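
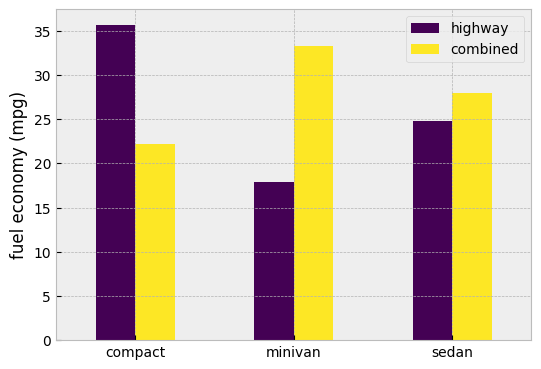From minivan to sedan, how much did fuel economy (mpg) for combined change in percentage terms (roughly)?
≈ -14.3%

minivan ≈ 35, sedan ≈ 30; (30 − 35) / 35 ≈ -14.3%.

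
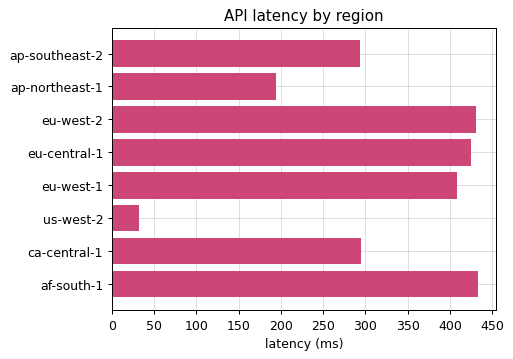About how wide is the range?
≈ 400

Max af-south-1 ≈ 450, min us-west-2 ≈ 50; range ≈ 400.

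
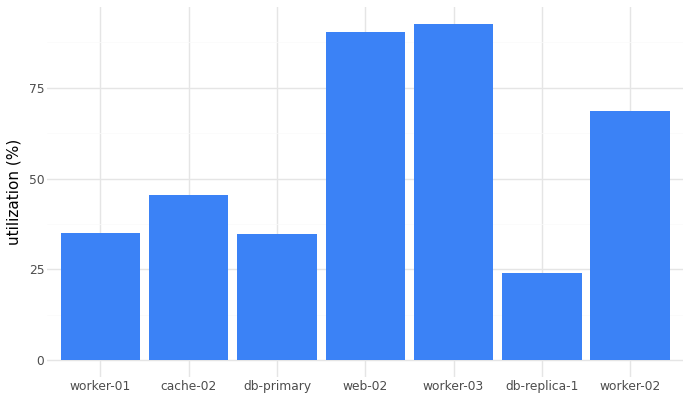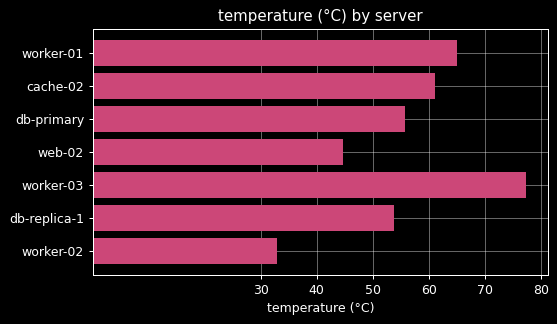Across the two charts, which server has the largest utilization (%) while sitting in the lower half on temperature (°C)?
web-02

Chart 2 median temperature (°C) ≈ 60; below-median servers: web-02, db-replica-1, worker-02. Among those, web-02 has the highest utilization (%) (≈ 90).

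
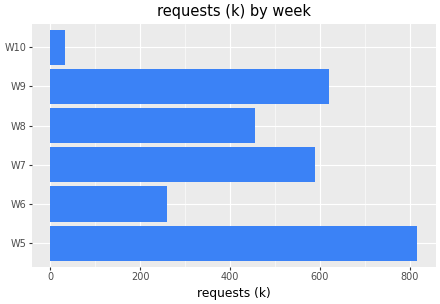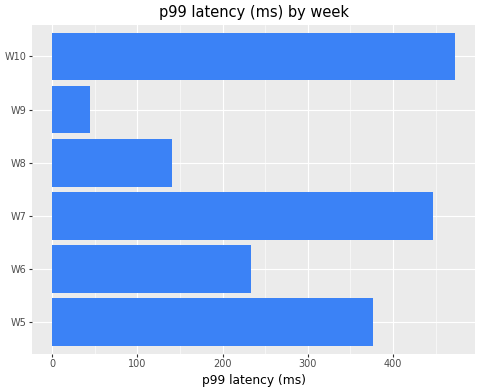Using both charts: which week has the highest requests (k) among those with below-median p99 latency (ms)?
W9

Chart 2 median p99 latency (ms) ≈ 300; below-median weeks: W6, W8, W9. Among those, W9 has the highest requests (k) (≈ 600).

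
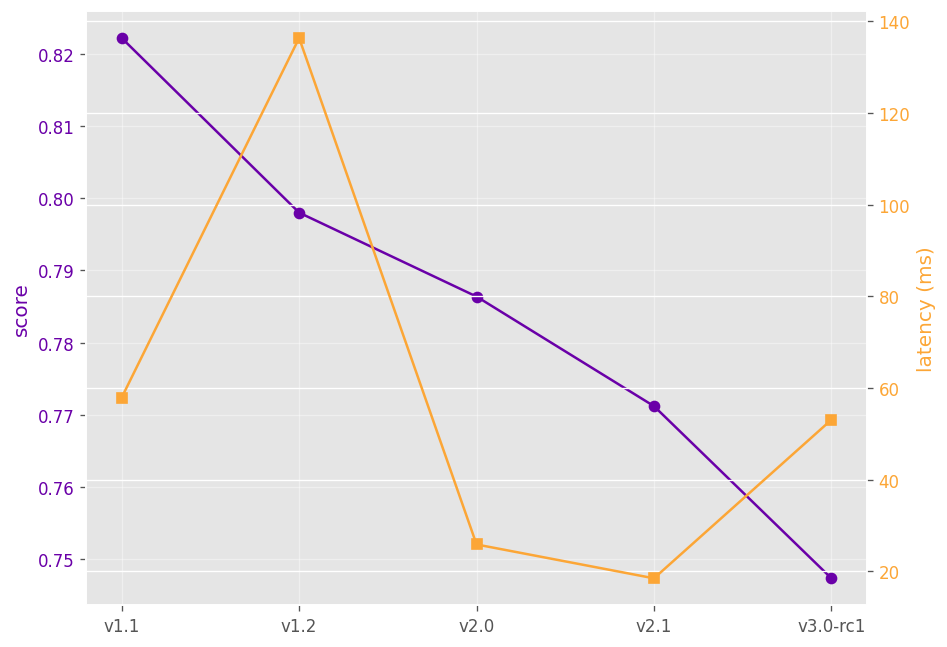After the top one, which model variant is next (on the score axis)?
v1.2

Top 3 (on the score axis): v1.1 ≈ 0.82, v1.2 ≈ 0.80, v2.0 ≈ 0.79.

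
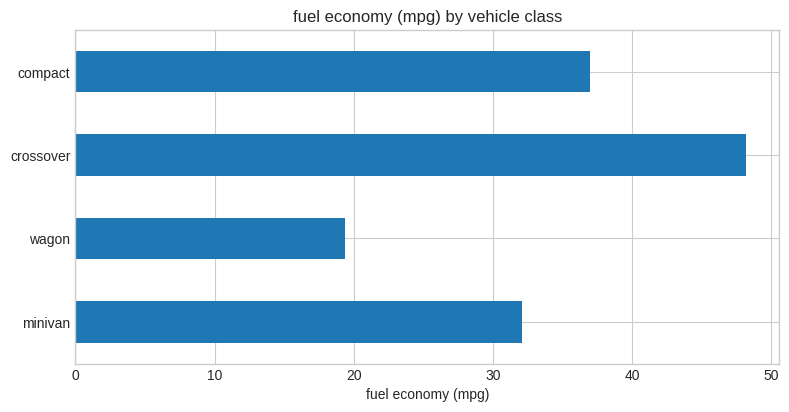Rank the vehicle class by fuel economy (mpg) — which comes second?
Top 3: crossover ≈ 50, compact ≈ 35, minivan ≈ 30.

compact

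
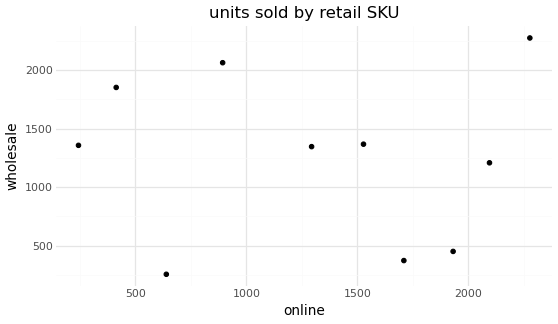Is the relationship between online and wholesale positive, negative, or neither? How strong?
Points are roughly uncorrelated; weak (|r| ≈ 0.0).

no clear correlation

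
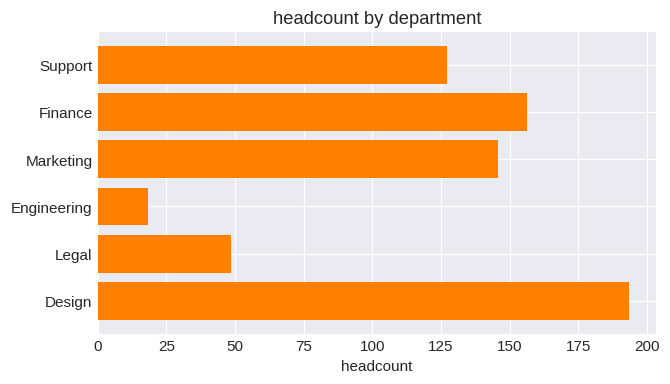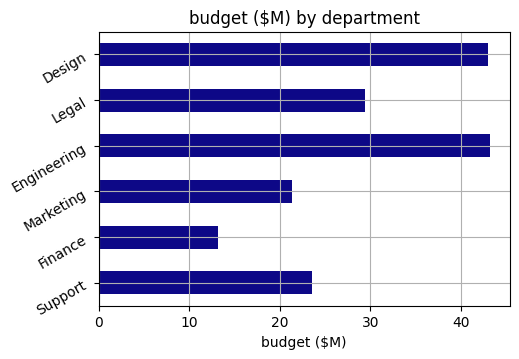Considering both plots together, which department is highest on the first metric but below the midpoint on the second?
Chart 2 median budget ($M) ≈ 25; below-median departments: Support, Finance, Marketing. Among those, Finance has the highest headcount (≈ 160).

Finance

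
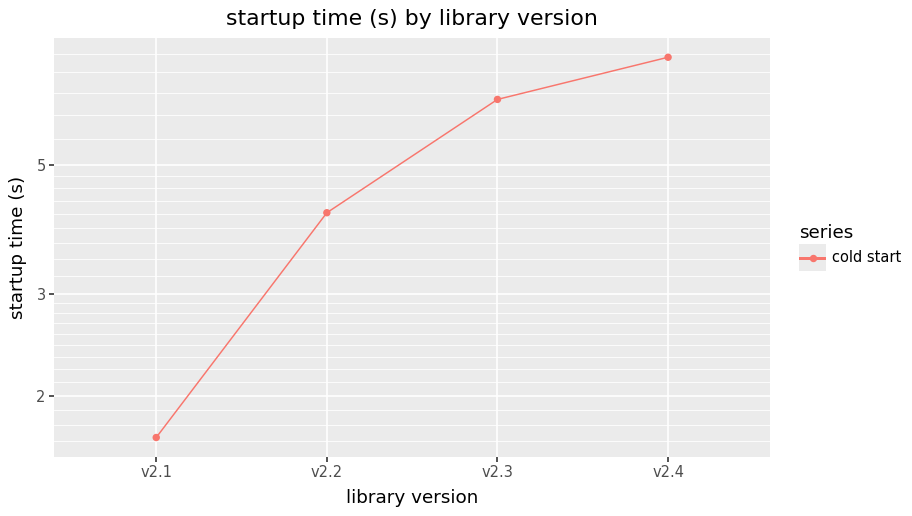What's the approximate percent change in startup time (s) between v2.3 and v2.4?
v2.3 ≈ 6.5, v2.4 ≈ 7.5; (7.5 − 6.5) / 6.5 ≈ +15.4%.

≈ +15.4%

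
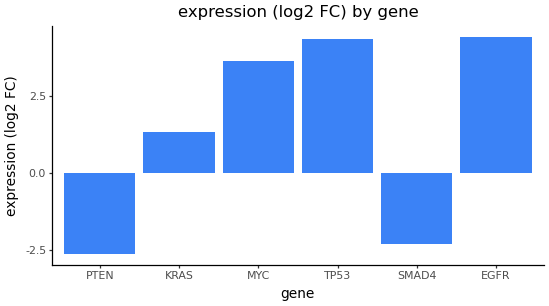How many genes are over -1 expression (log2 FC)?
Above -1: KRAS, MYC, TP53, EGFR.

4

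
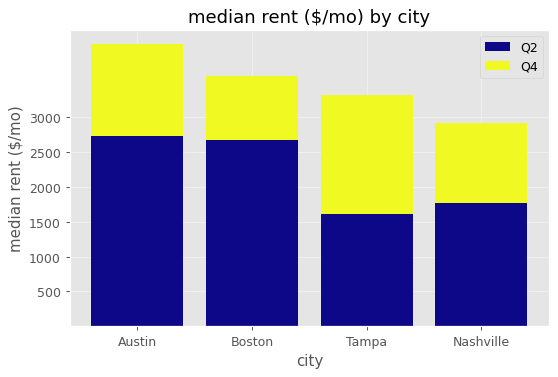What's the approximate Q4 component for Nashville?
≈ 1000

Q4 top ≈ 3000, bottom ≈ 2000; segment ≈ 1000.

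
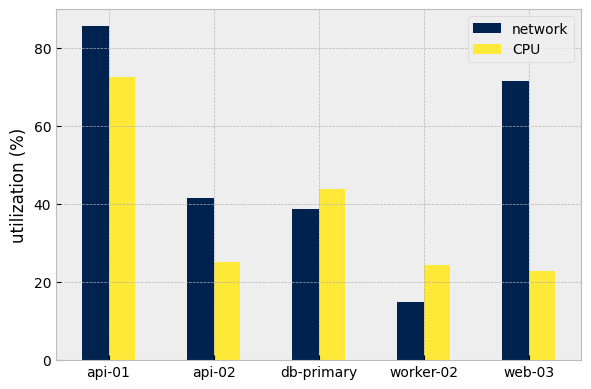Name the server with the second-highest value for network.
Top 3 for network: api-01 ≈ 90, web-03 ≈ 70, api-02 ≈ 40.

web-03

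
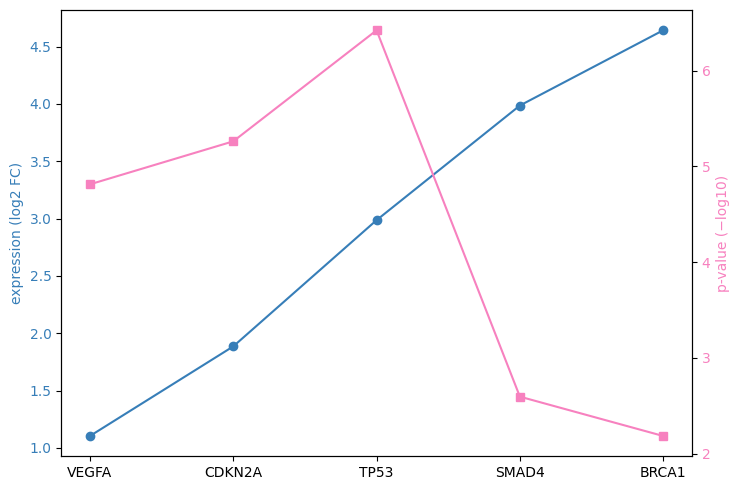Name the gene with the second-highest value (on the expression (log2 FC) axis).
SMAD4

Top 3 (on the expression (log2 FC) axis): BRCA1 ≈ 4.5, SMAD4 ≈ 4.0, TP53 ≈ 3.0.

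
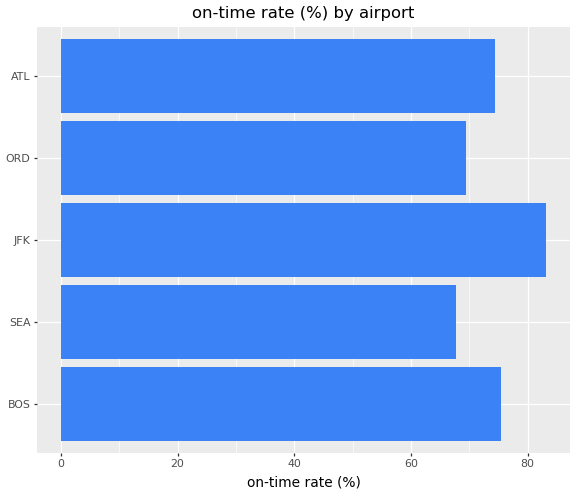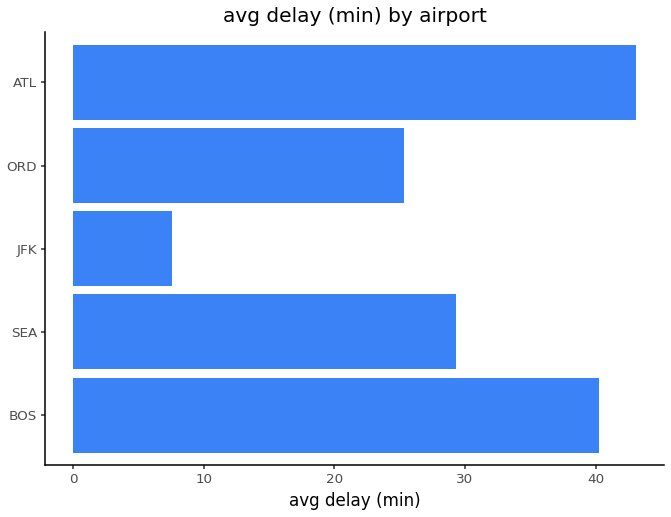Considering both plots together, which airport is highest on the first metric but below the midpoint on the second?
Chart 2 median avg delay (min) ≈ 30; below-median airports: JFK, ORD. Among those, JFK has the highest on-time rate (%) (≈ 80).

JFK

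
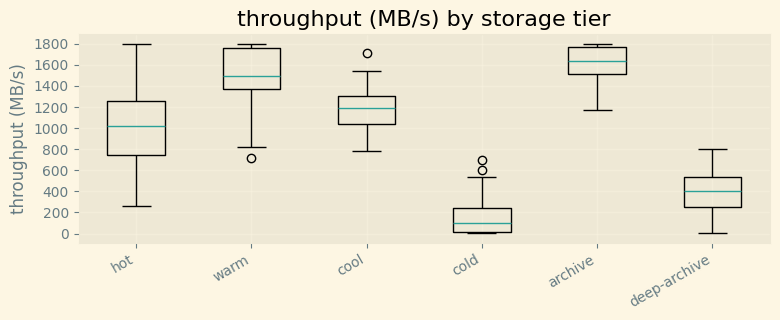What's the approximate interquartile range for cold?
Q3 ≈ 200, Q1 ≈ 0; IQR ≈ 200.

≈ 200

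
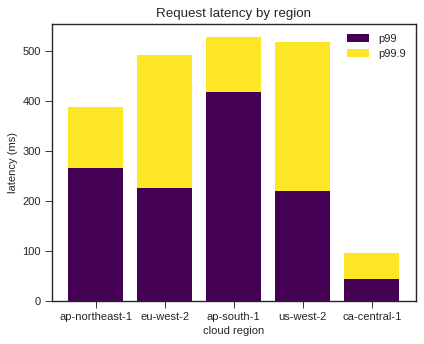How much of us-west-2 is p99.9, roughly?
≈ 300

p99.9 top ≈ 500, bottom ≈ 200; segment ≈ 300.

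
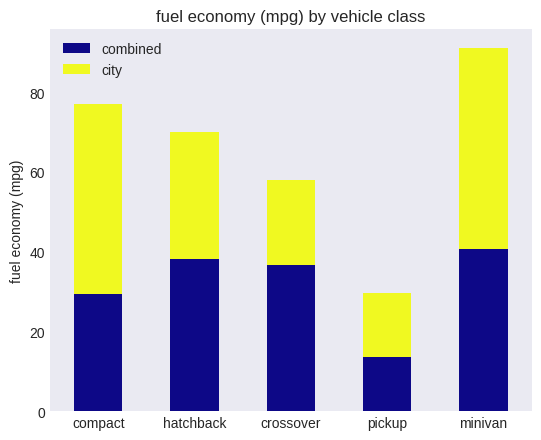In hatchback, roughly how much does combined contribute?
≈ 40

combined top ≈ 40, bottom ≈ 0; segment ≈ 40.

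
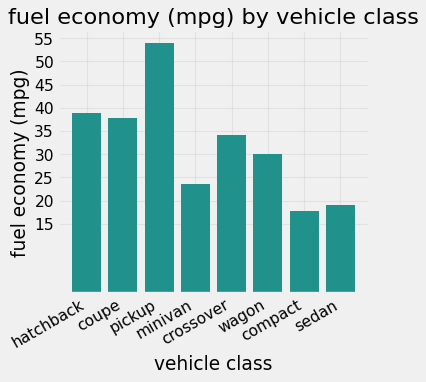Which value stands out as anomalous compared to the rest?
pickup ≈ 55; the rest sit between ≈ 20 and ≈ 40.

pickup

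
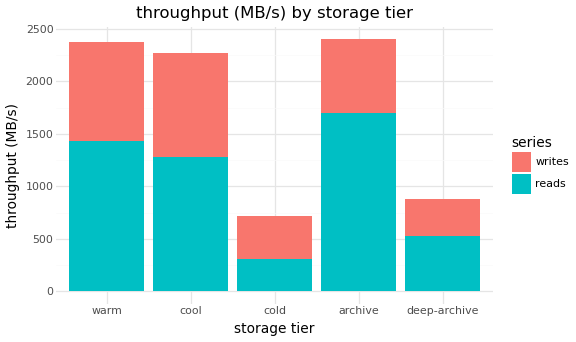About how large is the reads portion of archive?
≈ 1500

reads top ≈ 1500, bottom ≈ 0; segment ≈ 1500.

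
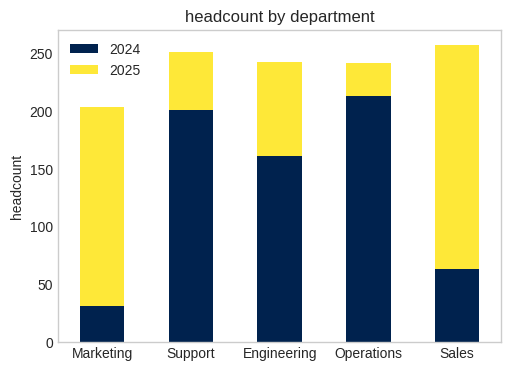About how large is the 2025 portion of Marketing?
≈ 175

2025 top ≈ 200, bottom ≈ 25; segment ≈ 175.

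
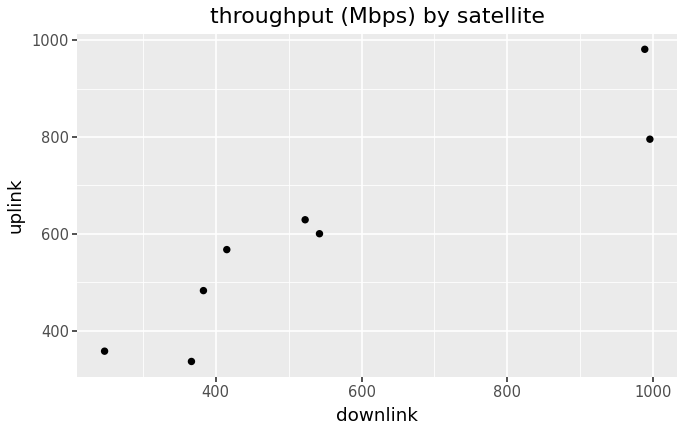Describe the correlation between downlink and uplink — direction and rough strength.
positive, strong

Points are positively correlated; strong (|r| ≈ 0.9).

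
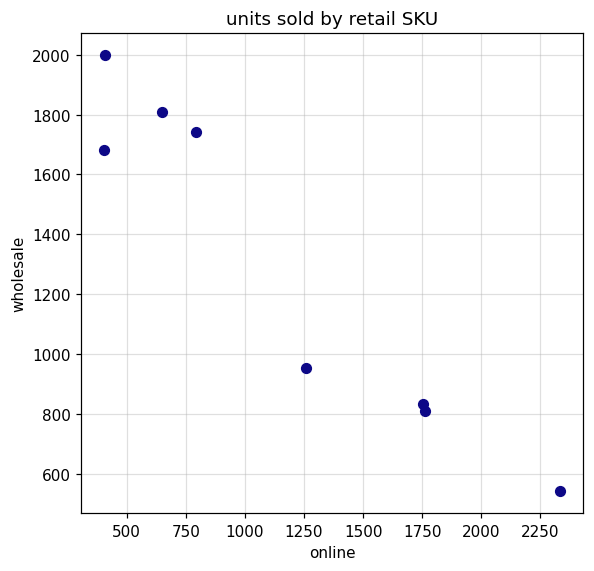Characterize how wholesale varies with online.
Points are negatively correlated; strong (|r| ≈ 1.0).

negative, strong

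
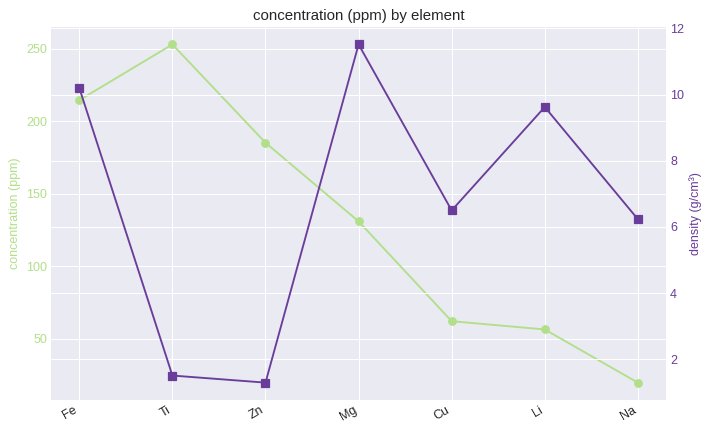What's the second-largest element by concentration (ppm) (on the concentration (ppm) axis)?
Top 3 (on the concentration (ppm) axis): Ti ≈ 260, Fe ≈ 220, Zn ≈ 180.

Fe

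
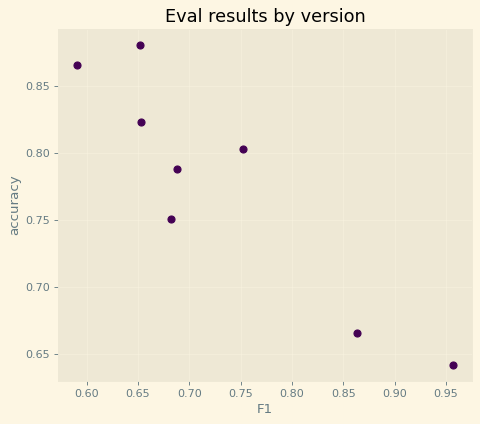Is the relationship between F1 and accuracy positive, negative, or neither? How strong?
negative, strong

Points are negatively correlated; strong (|r| ≈ 0.9).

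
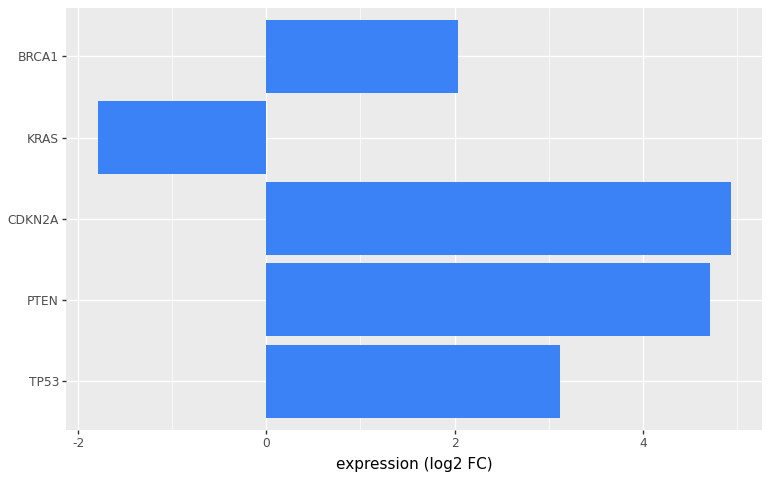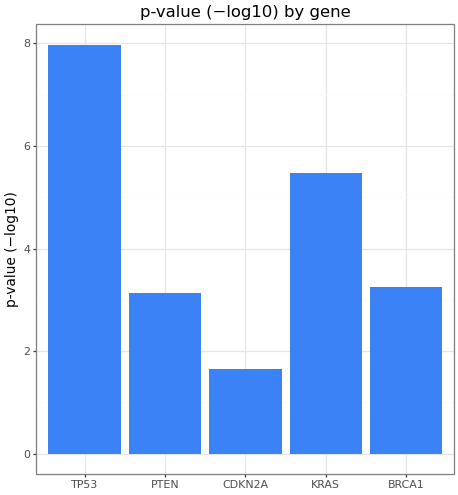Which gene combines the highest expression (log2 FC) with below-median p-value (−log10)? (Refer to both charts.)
CDKN2A

Chart 2 median p-value (−log10) ≈ 3; below-median genes: PTEN, CDKN2A. Among those, CDKN2A has the highest expression (log2 FC) (≈ 5).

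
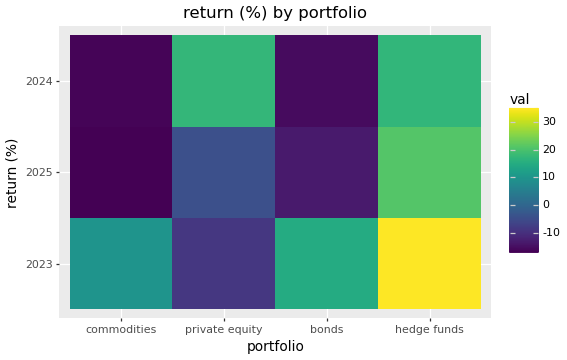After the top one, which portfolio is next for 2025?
Top 3 for 2025: hedge funds ≈ 20, private equity ≈ -5, bonds ≈ -15.

private equity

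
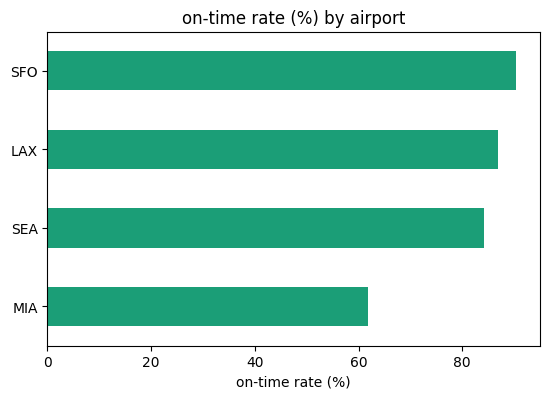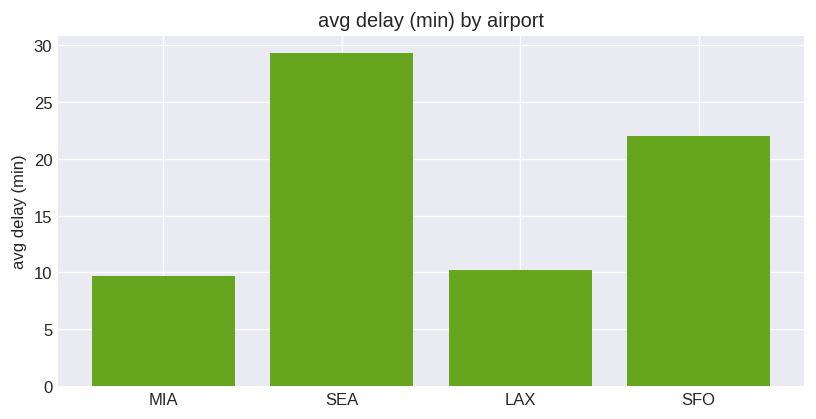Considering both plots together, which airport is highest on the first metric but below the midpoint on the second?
LAX

Chart 2 median avg delay (min) ≈ 15; below-median airports: MIA, LAX. Among those, LAX has the highest on-time rate (%) (≈ 90).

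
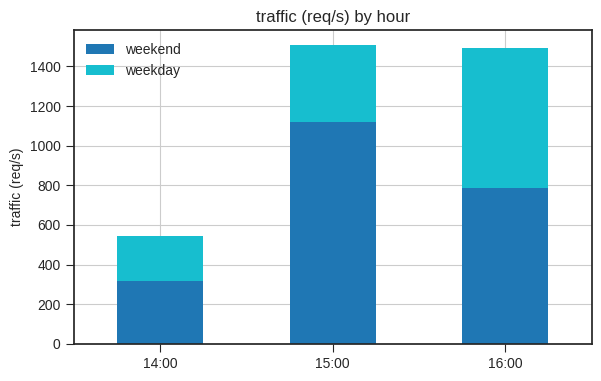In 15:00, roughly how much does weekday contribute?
weekday top ≈ 1600, bottom ≈ 1200; segment ≈ 400.

≈ 400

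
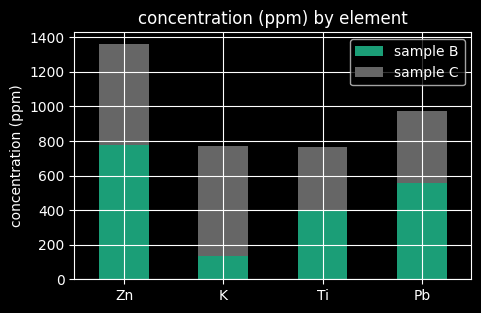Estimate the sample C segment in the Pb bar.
≈ 400

sample C top ≈ 1000, bottom ≈ 600; segment ≈ 400.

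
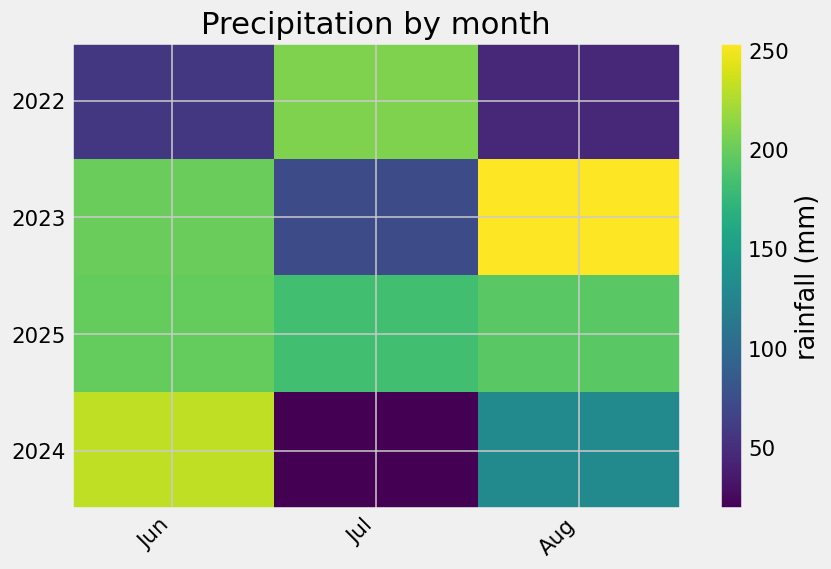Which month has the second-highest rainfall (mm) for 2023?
Jun

Top 3 for 2023: Aug ≈ 260, Jun ≈ 200, Jul ≈ 80.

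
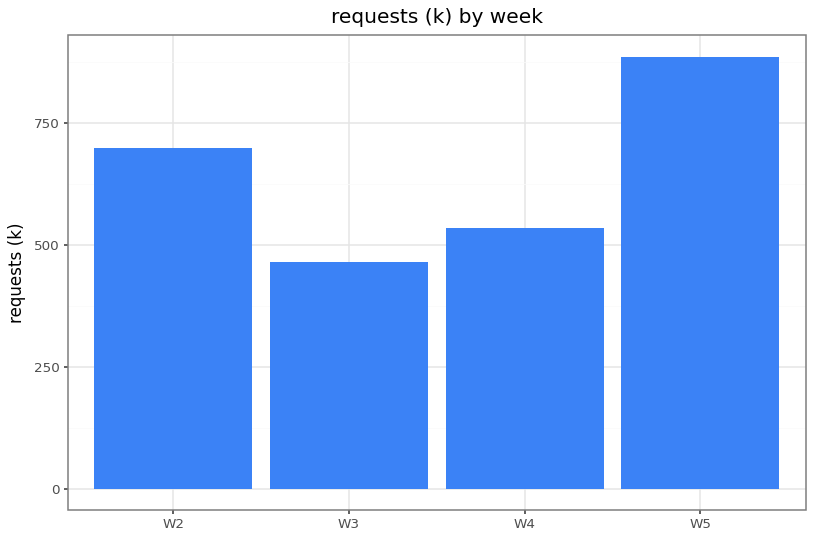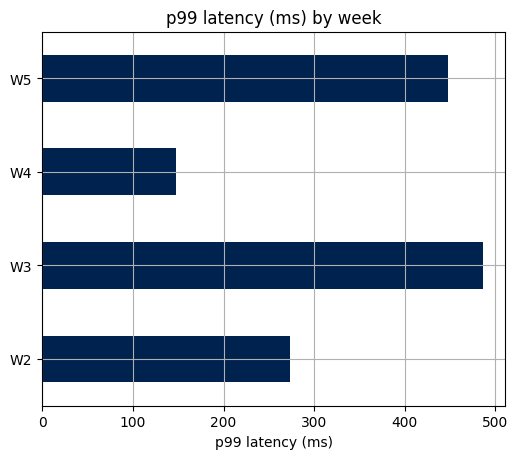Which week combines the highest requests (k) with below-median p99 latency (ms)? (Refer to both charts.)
W2

Chart 2 median p99 latency (ms) ≈ 350; below-median weeks: W2, W4. Among those, W2 has the highest requests (k) (≈ 700).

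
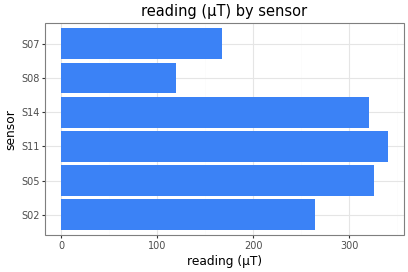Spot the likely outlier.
S08

S08 ≈ 100; the rest sit between ≈ 150 and ≈ 350.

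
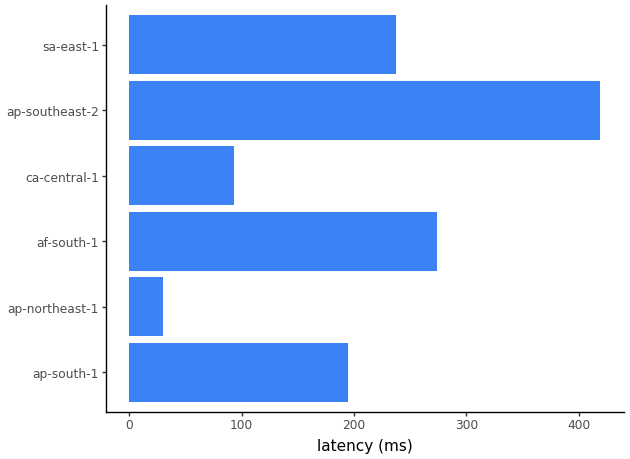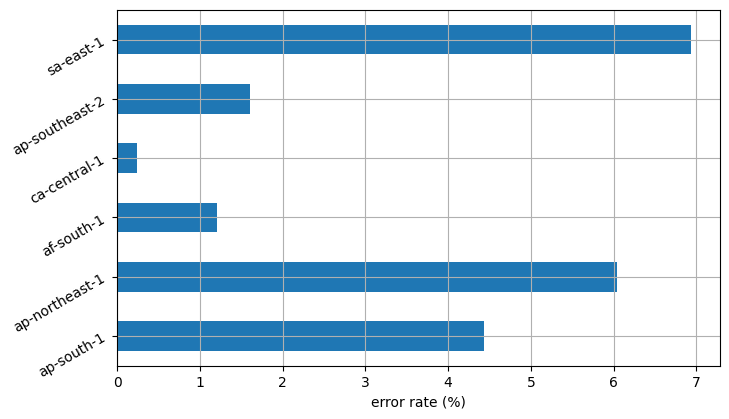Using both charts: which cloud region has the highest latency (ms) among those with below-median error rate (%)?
Chart 2 median error rate (%) ≈ 3; below-median cloud regions: af-south-1, ca-central-1, ap-southeast-2. Among those, ap-southeast-2 has the highest latency (ms) (≈ 400).

ap-southeast-2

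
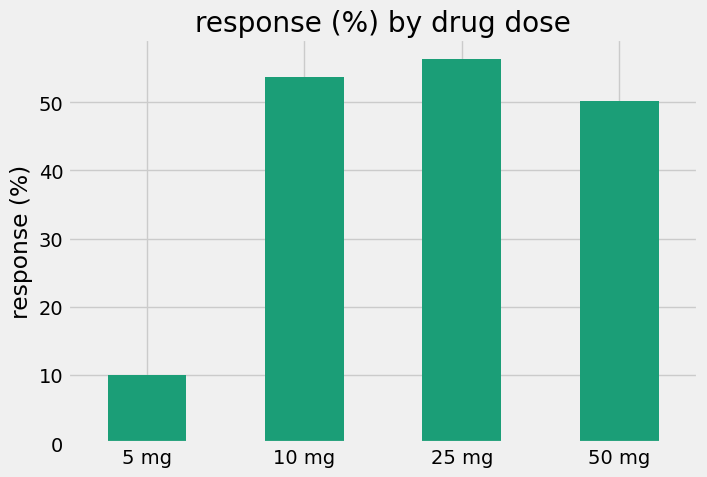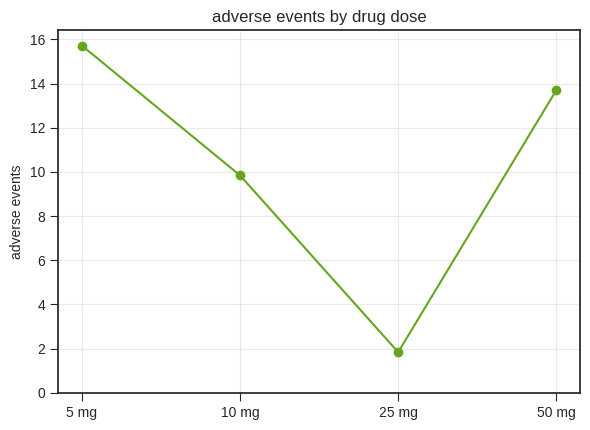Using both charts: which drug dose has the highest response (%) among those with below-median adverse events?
Chart 2 median adverse events ≈ 12; below-median drug doses: 10 mg, 25 mg. Among those, 25 mg has the highest response (%) (≈ 60).

25 mg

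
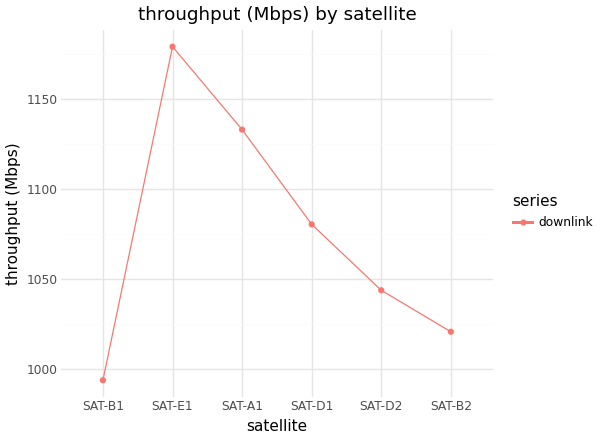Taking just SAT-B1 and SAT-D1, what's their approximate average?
≈ 1040

(1000 + 1080) / 2 ≈ 1040.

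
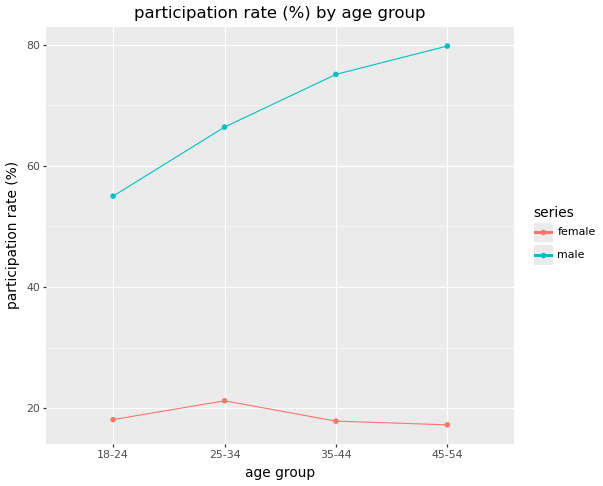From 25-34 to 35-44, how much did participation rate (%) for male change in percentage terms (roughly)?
≈ +14.3%

25-34 ≈ 70, 35-44 ≈ 80; (80 − 70) / 70 ≈ +14.3%.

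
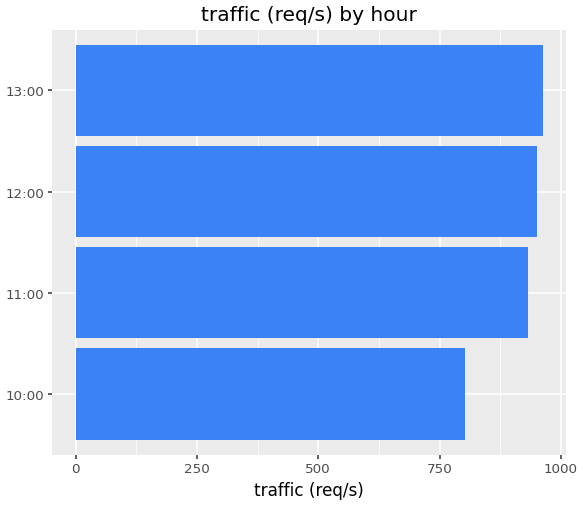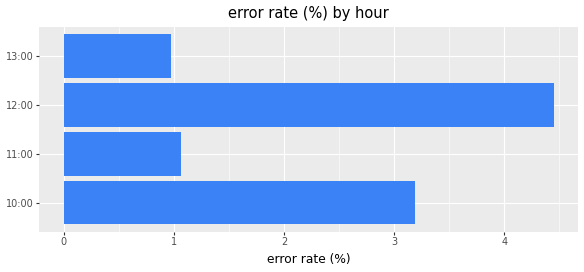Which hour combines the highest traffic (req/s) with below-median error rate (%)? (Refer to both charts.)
Chart 2 median error rate (%) ≈ 2; below-median hours: 11:00, 13:00. Among those, 13:00 has the highest traffic (req/s) (≈ 1000).

13:00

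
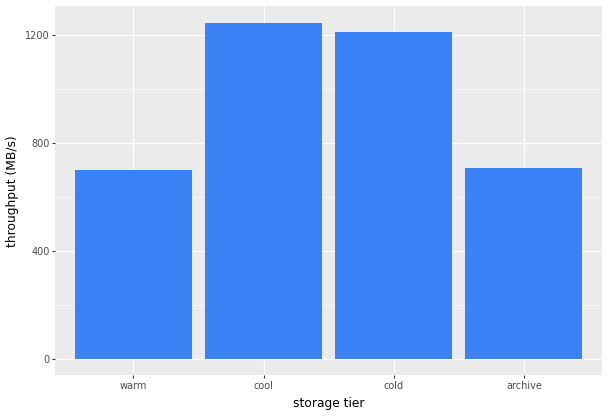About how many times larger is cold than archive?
cold ≈ 1200, archive ≈ 800; 1200/800 ≈ 1.5.

≈ 1.5×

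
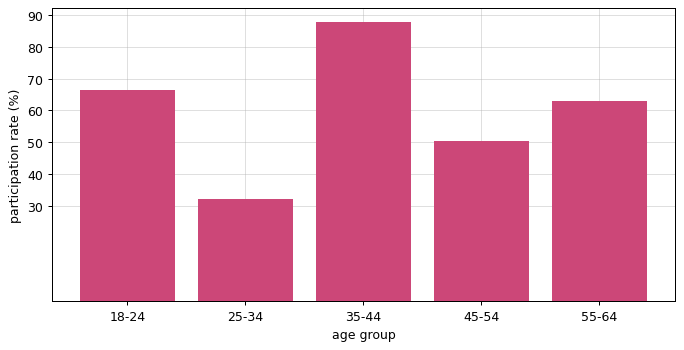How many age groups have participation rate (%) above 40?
Above 40: 18-24, 35-44, 45-54, 55-64.

4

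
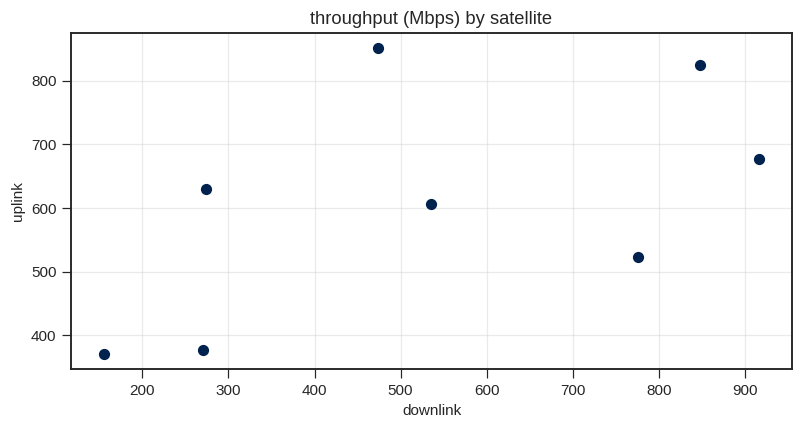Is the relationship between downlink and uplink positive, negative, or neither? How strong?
Points are positively correlated; moderate (|r| ≈ 0.6).

positive, moderate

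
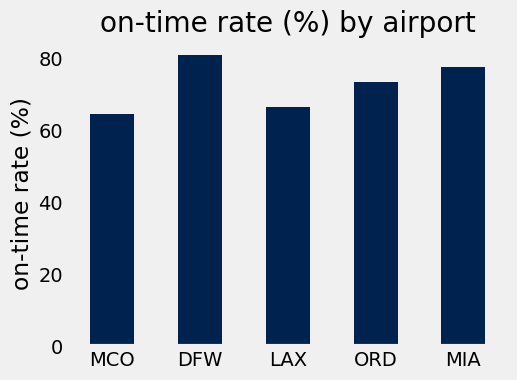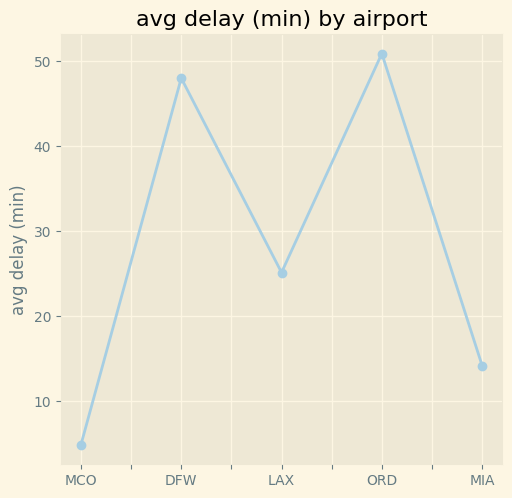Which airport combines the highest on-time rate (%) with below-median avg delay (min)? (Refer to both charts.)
MIA

Chart 2 median avg delay (min) ≈ 25; below-median airports: MCO, MIA. Among those, MIA has the highest on-time rate (%) (≈ 80).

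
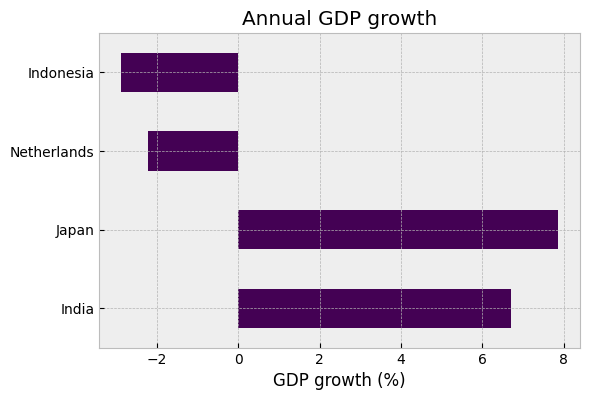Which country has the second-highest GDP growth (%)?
India

Top 3: Japan ≈ 8, India ≈ 7, Netherlands ≈ -2.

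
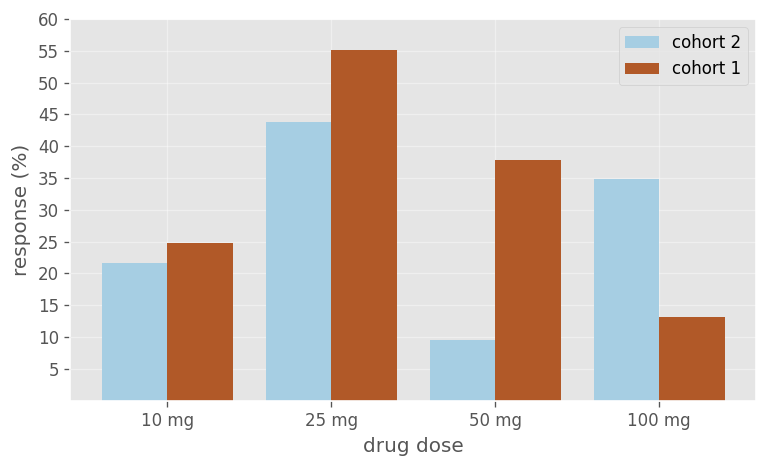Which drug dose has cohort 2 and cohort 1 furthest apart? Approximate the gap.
50 mg, ≈ 30 %

50 mg: cohort 2 ≈ 10, cohort 1 ≈ 40 → gap ≈ 30. Next-largest (100 mg) is only ≈ 20.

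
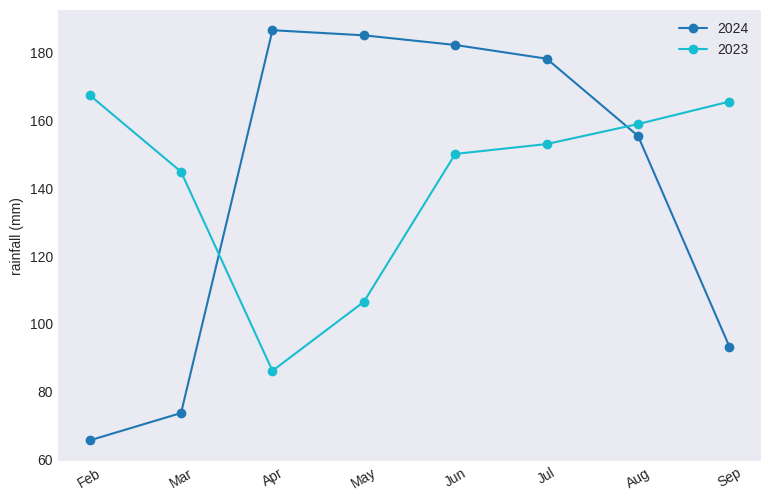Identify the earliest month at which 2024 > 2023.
Mar: 2024 ≈ 80 vs 2023 ≈ 140 (not yet); Apr: 2024 ≈ 180 vs 2023 ≈ 80 (first crossover).

Apr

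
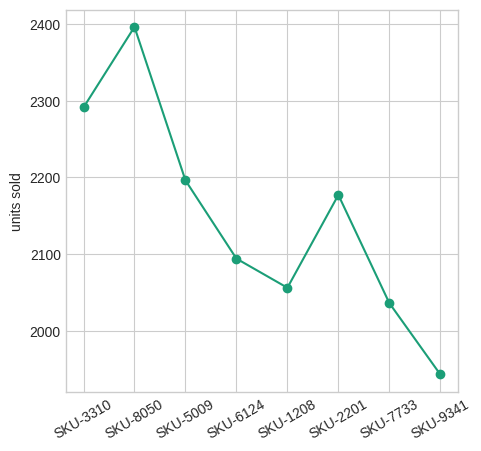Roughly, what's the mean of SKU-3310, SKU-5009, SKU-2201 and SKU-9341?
(2300 + 2200 + 2200 + 1950) / 4 ≈ 2162.

≈ 2162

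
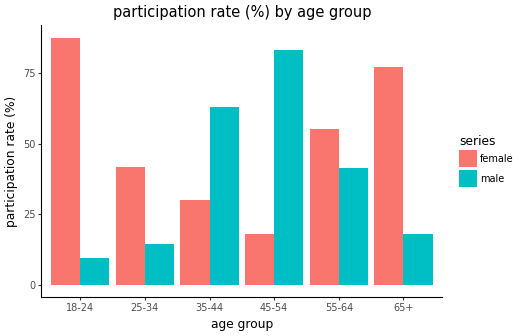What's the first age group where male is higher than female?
35-44

25-34: male ≈ 10 vs female ≈ 40 (not yet); 35-44: male ≈ 60 vs female ≈ 30 (first crossover).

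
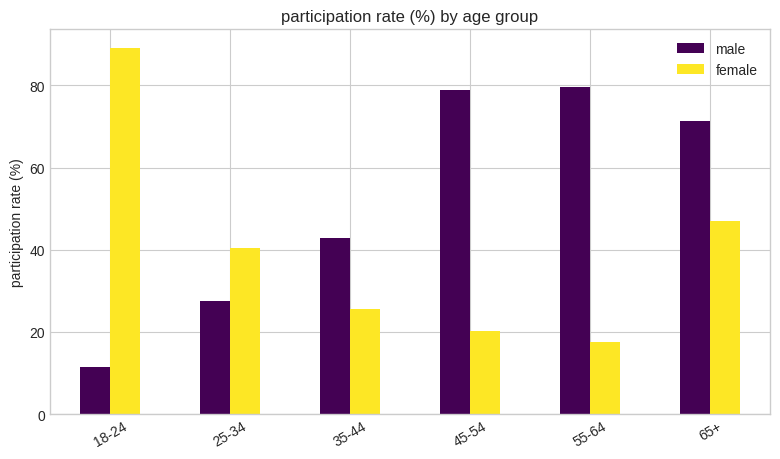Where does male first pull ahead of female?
25-34: male ≈ 30 vs female ≈ 40 (not yet); 35-44: male ≈ 40 vs female ≈ 30 (first crossover).

35-44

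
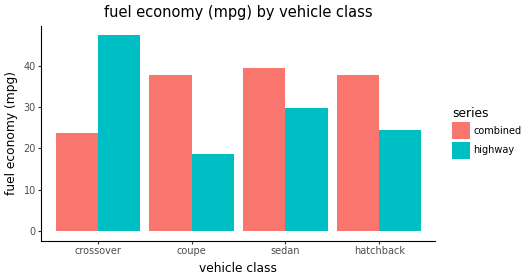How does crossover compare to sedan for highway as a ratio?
≈ 1.5×

crossover ≈ 45, sedan ≈ 30; 45/30 ≈ 1.5.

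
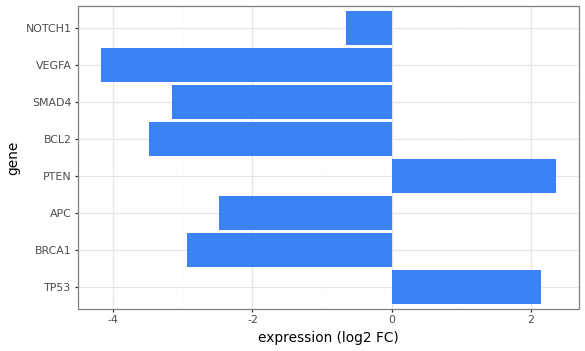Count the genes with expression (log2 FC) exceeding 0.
2

Above 0: TP53, PTEN.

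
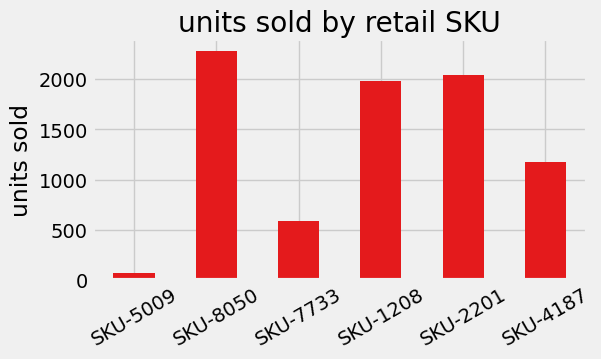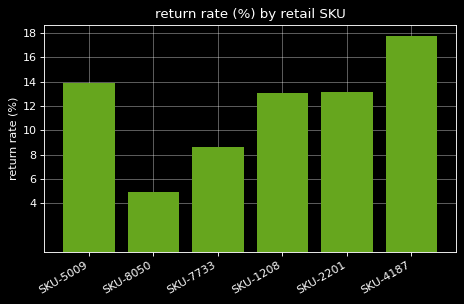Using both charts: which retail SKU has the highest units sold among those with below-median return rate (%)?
Chart 2 median return rate (%) ≈ 14; below-median retail SKUs: SKU-8050, SKU-7733, SKU-1208. Among those, SKU-8050 has the highest units sold (≈ 2500).

SKU-8050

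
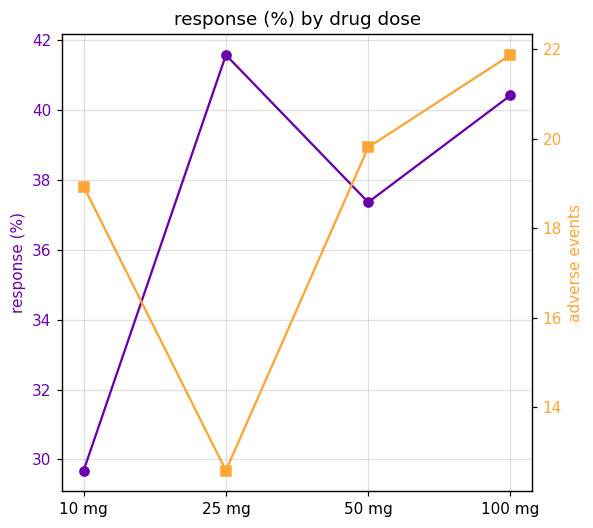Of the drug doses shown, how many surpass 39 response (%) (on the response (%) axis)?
2

Above 39: 25 mg, 100 mg.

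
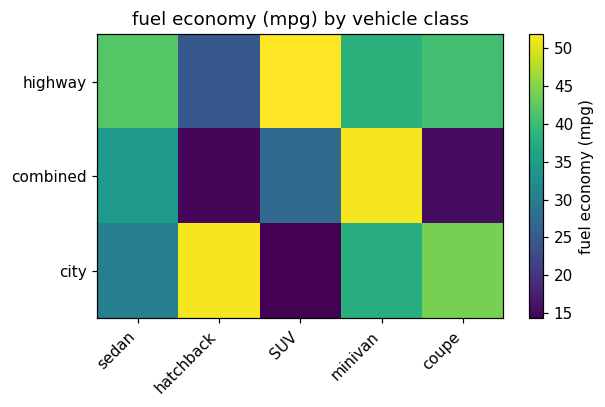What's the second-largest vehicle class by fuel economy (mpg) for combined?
sedan

Top 3 for combined: minivan ≈ 50, sedan ≈ 35, SUV ≈ 25.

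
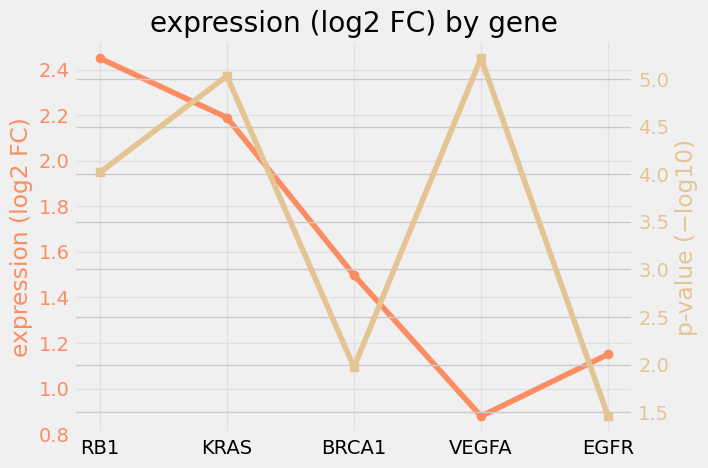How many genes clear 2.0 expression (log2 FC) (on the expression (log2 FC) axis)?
2

Above 2.0: RB1, KRAS.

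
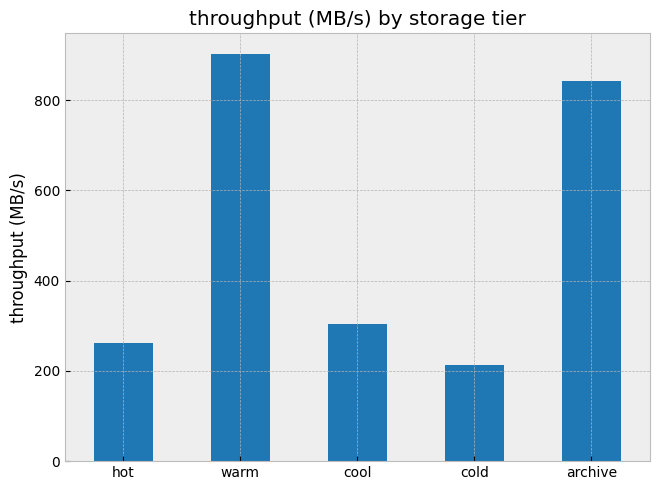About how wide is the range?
≈ 700

Max warm ≈ 900, min cold ≈ 200; range ≈ 700.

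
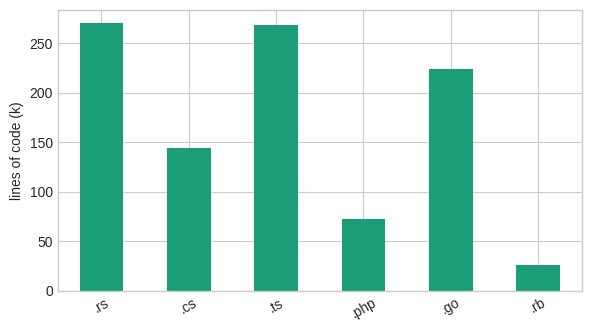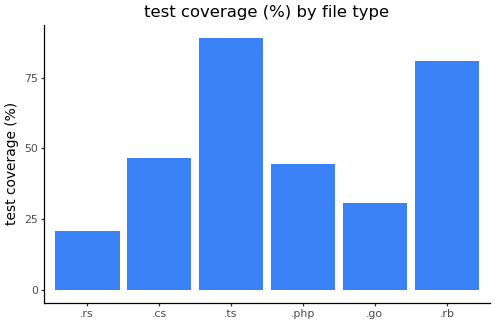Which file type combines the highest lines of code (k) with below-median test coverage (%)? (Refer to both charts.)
.rs

Chart 2 median test coverage (%) ≈ 50; below-median file types: .rs, .php, .go. Among those, .rs has the highest lines of code (k) (≈ 275).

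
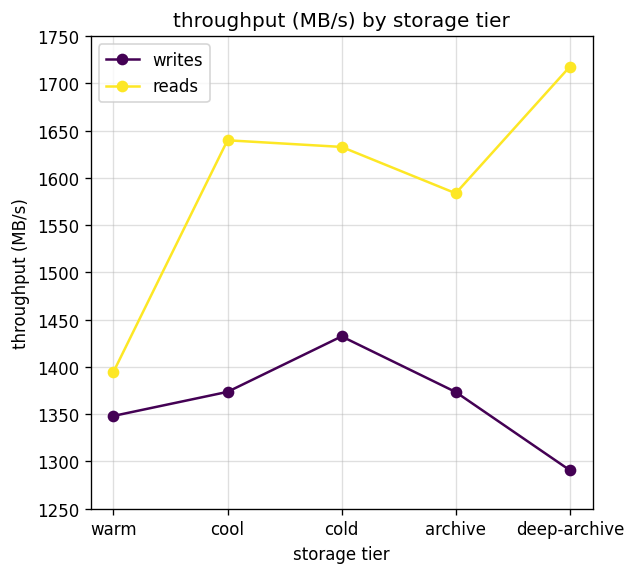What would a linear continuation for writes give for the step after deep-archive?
Last three: 1450, 1350, 1300 → slope ≈ -75/step → next ≈ 1225.

≈ 1225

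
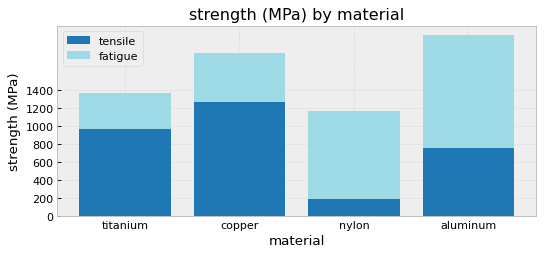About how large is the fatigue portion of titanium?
fatigue top ≈ 1400, bottom ≈ 1000; segment ≈ 400.

≈ 400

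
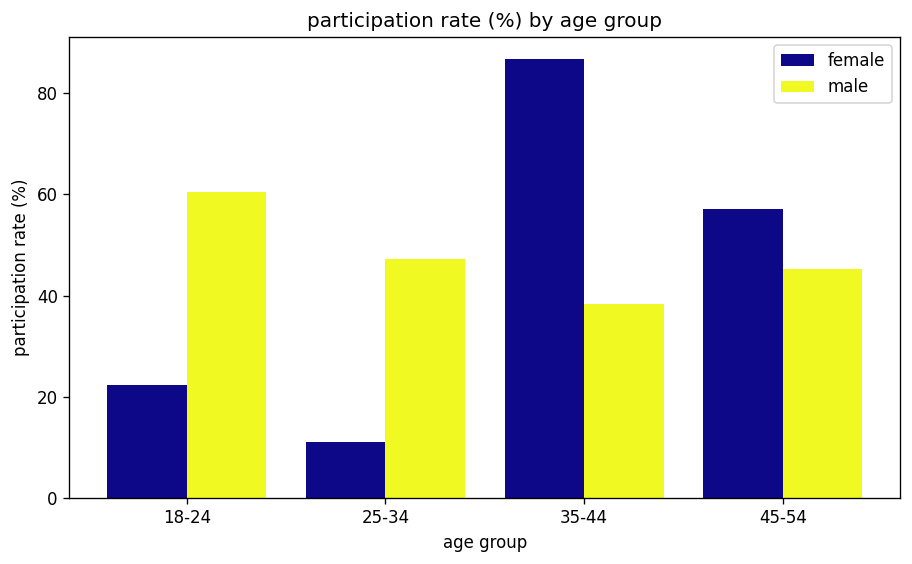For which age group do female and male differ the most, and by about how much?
35-44, ≈ 50 %

35-44: female ≈ 90, male ≈ 40 → gap ≈ 50. Next-largest (18-24) is only ≈ 40.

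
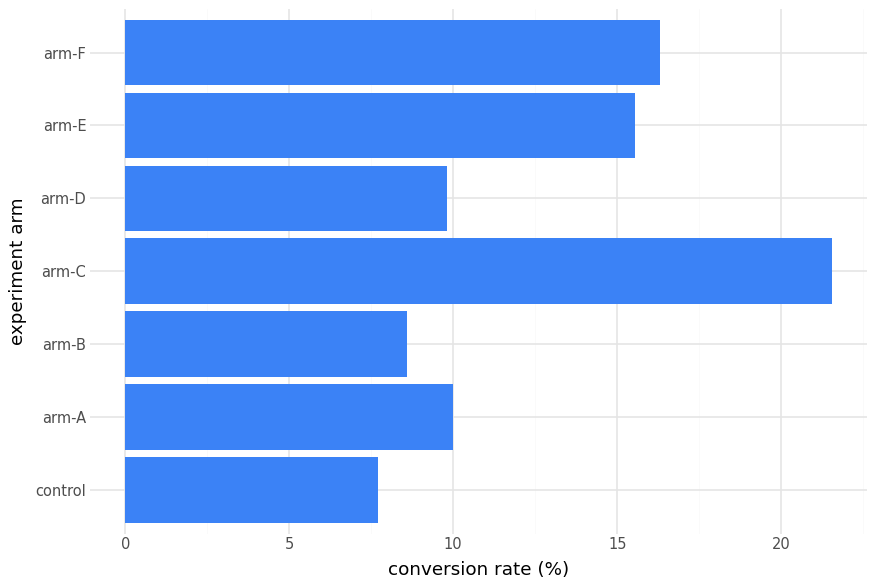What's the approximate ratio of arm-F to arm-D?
arm-F ≈ 16, arm-D ≈ 10; 16/10 ≈ 1.6.

≈ 1.6×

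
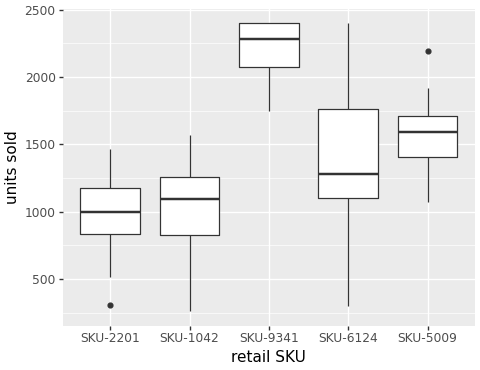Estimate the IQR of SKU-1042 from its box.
≈ 400

Q3 ≈ 1200, Q1 ≈ 800; IQR ≈ 400.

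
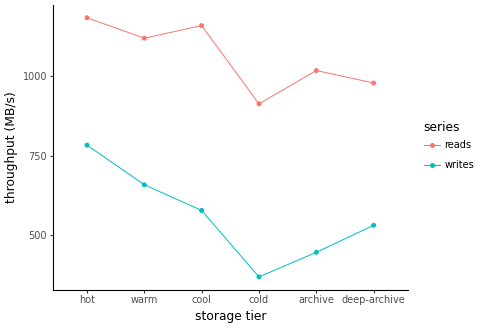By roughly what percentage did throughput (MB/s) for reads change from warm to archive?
warm ≈ 1100, archive ≈ 1000; (1000 − 1100) / 1100 ≈ -9.1%.

≈ -9.1%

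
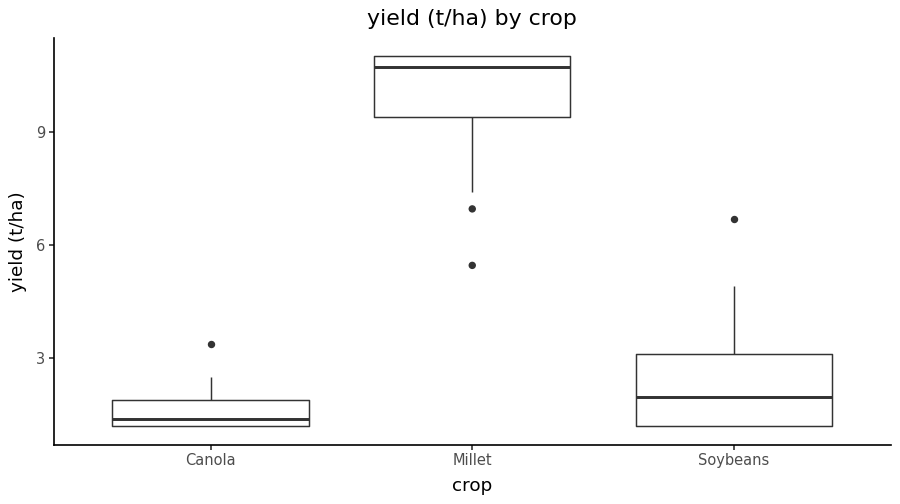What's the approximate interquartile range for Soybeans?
Q3 ≈ 3, Q1 ≈ 1; IQR ≈ 2.

≈ 2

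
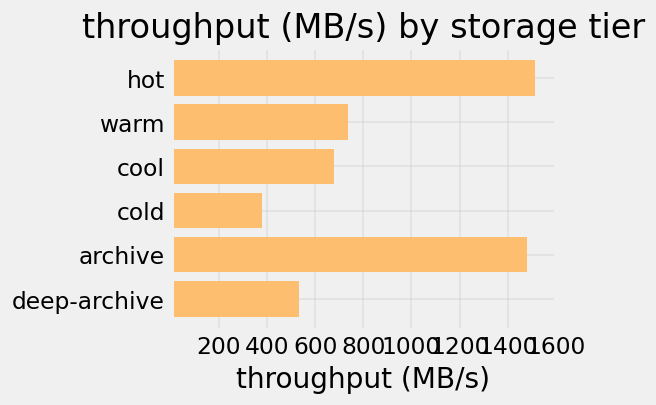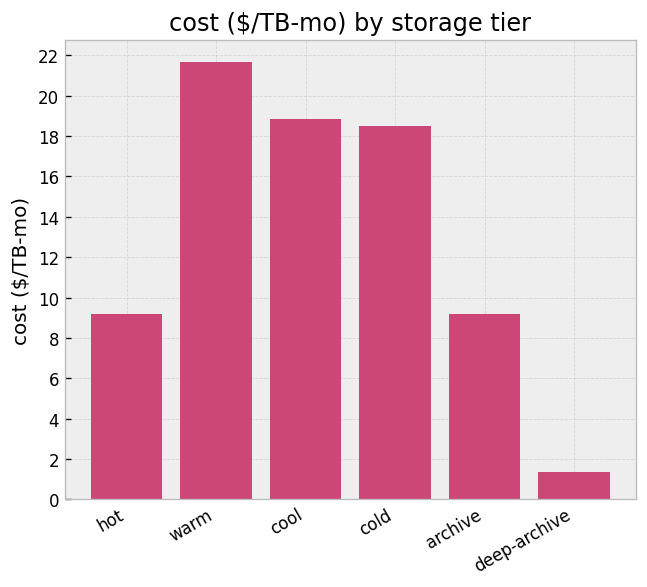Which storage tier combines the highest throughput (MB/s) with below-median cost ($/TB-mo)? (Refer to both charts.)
hot

Chart 2 median cost ($/TB-mo) ≈ 14; below-median storage tiers: hot, archive, deep-archive. Among those, hot has the highest throughput (MB/s) (≈ 1600).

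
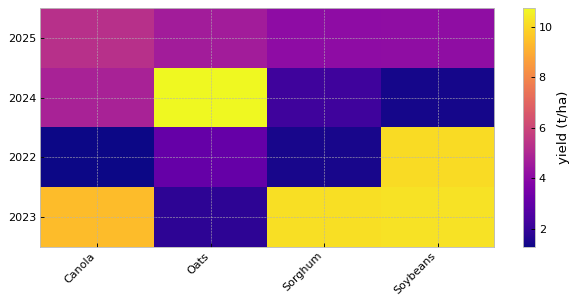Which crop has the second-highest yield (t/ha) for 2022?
Top 3 for 2022: Soybeans ≈ 10, Oats ≈ 3, Sorghum ≈ 1.

Oats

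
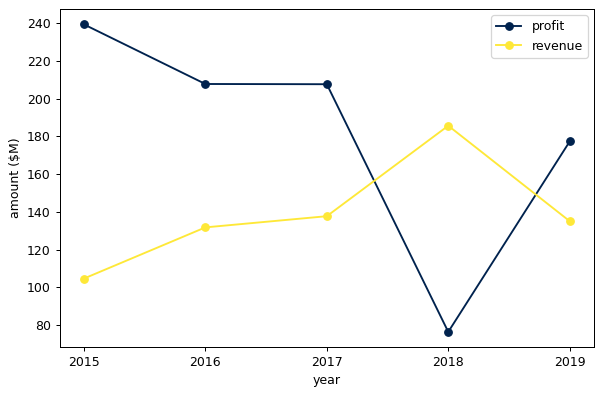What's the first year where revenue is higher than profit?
2017: revenue ≈ 140 vs profit ≈ 200 (not yet); 2018: revenue ≈ 180 vs profit ≈ 80 (first crossover).

2018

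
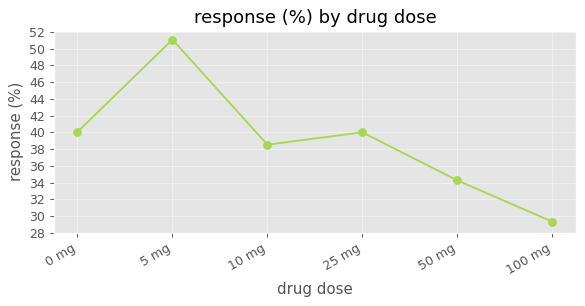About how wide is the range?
≈ 22

Max 5 mg ≈ 52, min 100 mg ≈ 30; range ≈ 22.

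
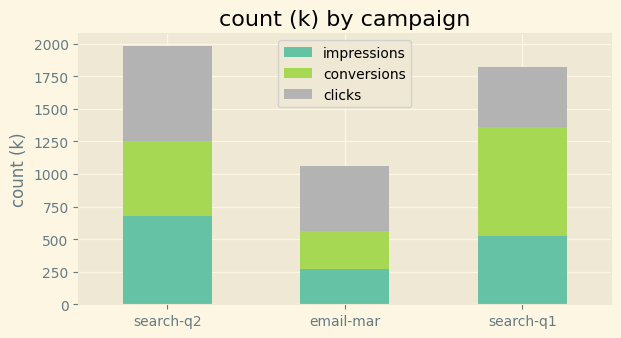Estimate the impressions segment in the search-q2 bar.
≈ 600

impressions top ≈ 600, bottom ≈ 0; segment ≈ 600.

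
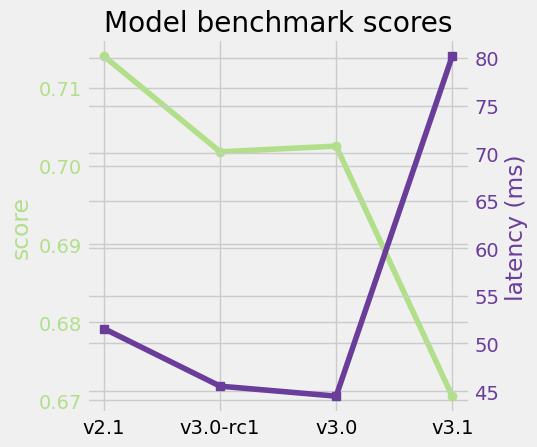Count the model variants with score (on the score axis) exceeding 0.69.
3

Above 0.69: v2.1, v3.0-rc1, v3.0.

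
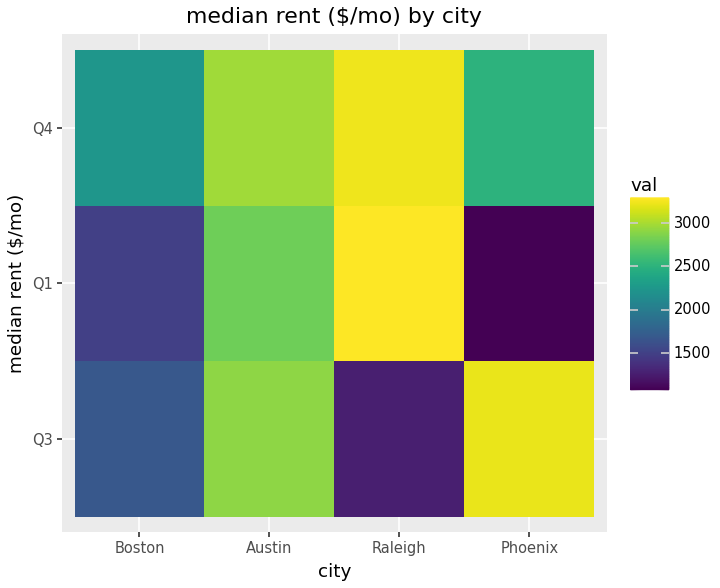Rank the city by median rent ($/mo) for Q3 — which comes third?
Top 4 for Q3: Phoenix ≈ 3200, Austin ≈ 3000, Boston ≈ 1600, Raleigh ≈ 1200.

Boston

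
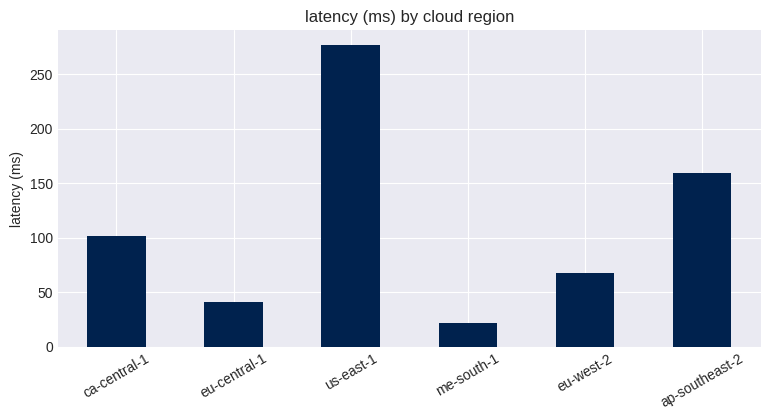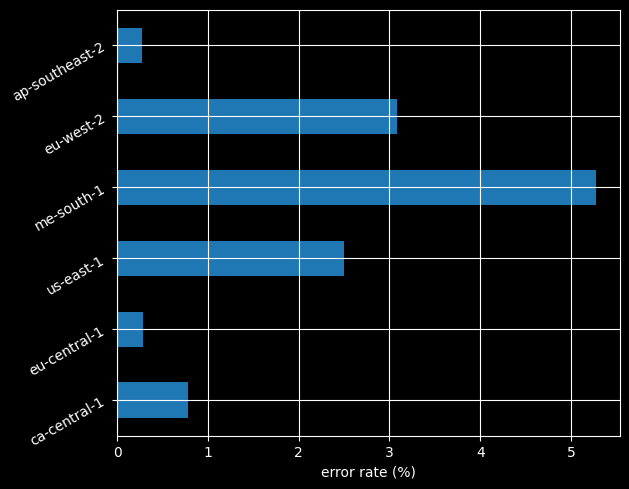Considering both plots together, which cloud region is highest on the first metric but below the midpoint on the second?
Chart 2 median error rate (%) ≈ 1.5; below-median cloud regions: ca-central-1, eu-central-1, ap-southeast-2. Among those, ap-southeast-2 has the highest latency (ms) (≈ 150).

ap-southeast-2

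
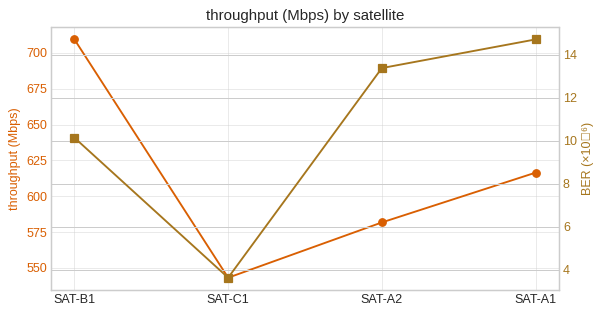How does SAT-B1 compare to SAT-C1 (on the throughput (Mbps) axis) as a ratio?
SAT-B1 ≈ 700, SAT-C1 ≈ 540; 700/540 ≈ 1.3.

≈ 1.3×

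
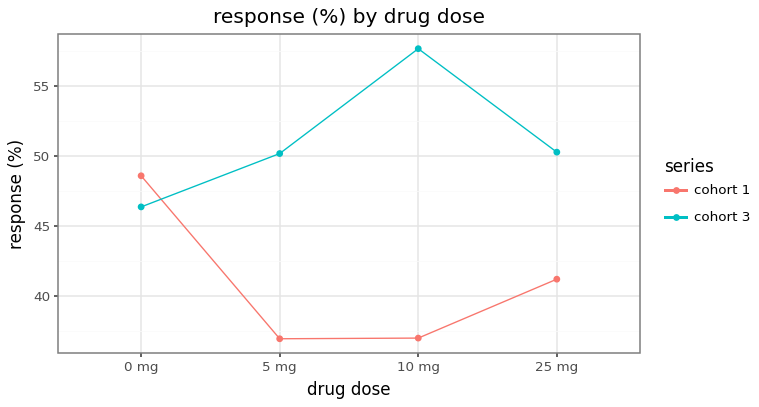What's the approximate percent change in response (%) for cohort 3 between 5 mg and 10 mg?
5 mg ≈ 50, 10 mg ≈ 58; (58 − 50) / 50 ≈ +16%.

≈ +16%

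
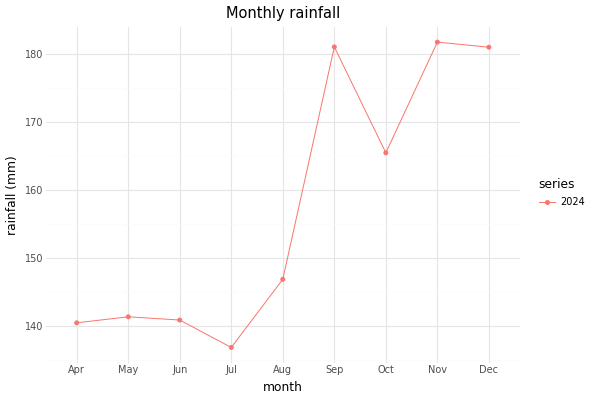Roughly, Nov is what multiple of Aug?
≈ 1.24×

Nov ≈ 180, Aug ≈ 145; 180/145 ≈ 1.24.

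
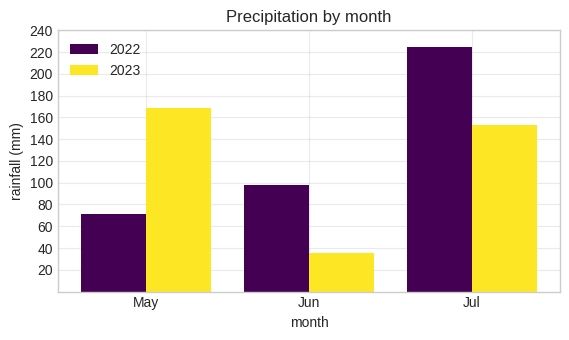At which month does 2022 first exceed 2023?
Jun

May: 2022 ≈ 80 vs 2023 ≈ 160 (not yet); Jun: 2022 ≈ 100 vs 2023 ≈ 40 (first crossover).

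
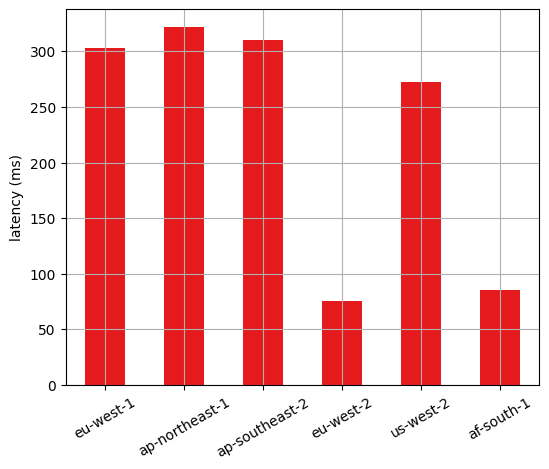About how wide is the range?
≈ 200

Max ap-northeast-1 ≈ 300, min eu-west-2 ≈ 100; range ≈ 200.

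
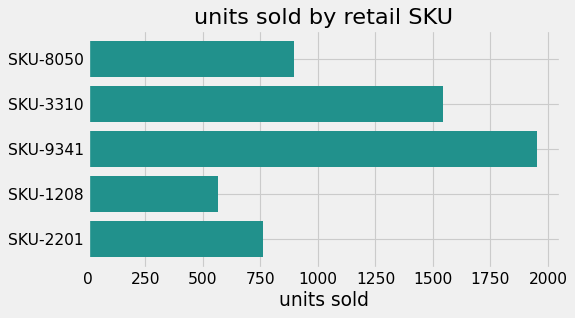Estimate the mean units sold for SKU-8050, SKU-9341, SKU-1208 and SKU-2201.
≈ 1050

(800 + 2000 + 600 + 800) / 4 ≈ 1050.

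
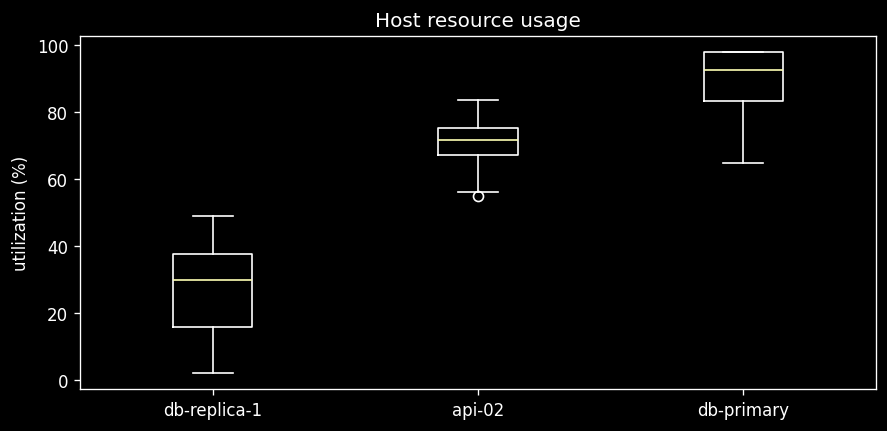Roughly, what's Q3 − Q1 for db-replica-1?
≈ 20

Q3 ≈ 40, Q1 ≈ 20; IQR ≈ 20.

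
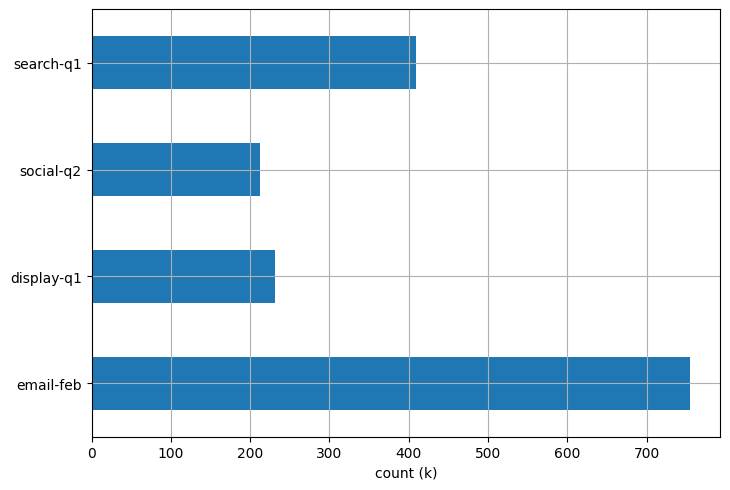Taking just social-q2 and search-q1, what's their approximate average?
(200 + 400) / 2 ≈ 300.

≈ 300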